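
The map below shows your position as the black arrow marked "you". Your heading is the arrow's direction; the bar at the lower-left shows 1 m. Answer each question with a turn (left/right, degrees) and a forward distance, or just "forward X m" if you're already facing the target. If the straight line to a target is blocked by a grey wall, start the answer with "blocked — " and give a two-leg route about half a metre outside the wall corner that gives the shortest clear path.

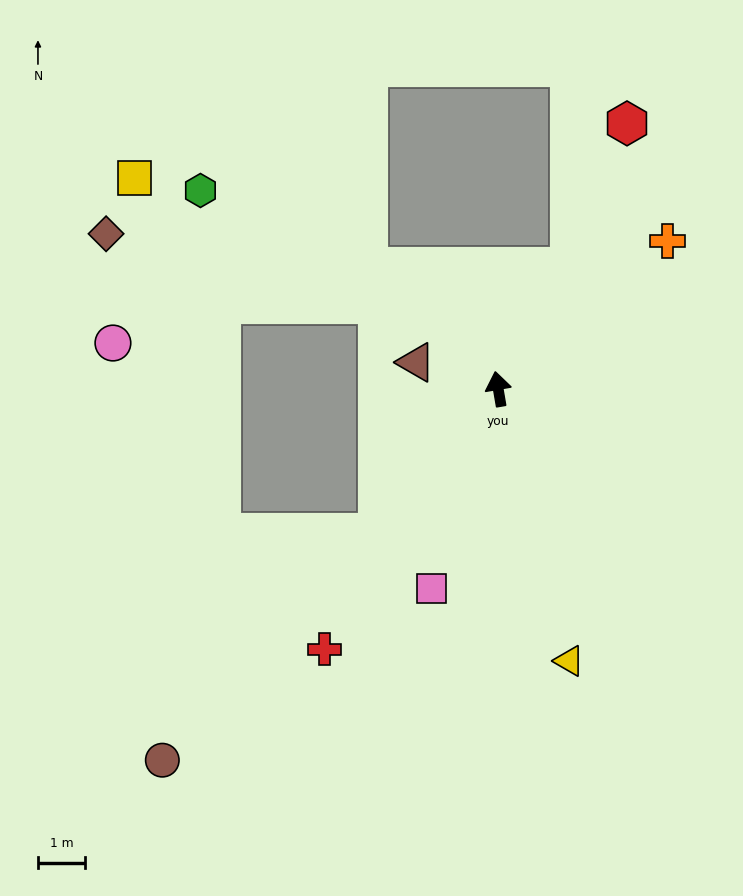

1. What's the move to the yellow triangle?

turn right 175°, forward 6.0 m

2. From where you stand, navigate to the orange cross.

turn right 59°, forward 4.8 m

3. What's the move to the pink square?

turn left 152°, forward 4.5 m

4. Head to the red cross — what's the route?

turn left 137°, forward 6.7 m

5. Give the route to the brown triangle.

turn left 62°, forward 1.8 m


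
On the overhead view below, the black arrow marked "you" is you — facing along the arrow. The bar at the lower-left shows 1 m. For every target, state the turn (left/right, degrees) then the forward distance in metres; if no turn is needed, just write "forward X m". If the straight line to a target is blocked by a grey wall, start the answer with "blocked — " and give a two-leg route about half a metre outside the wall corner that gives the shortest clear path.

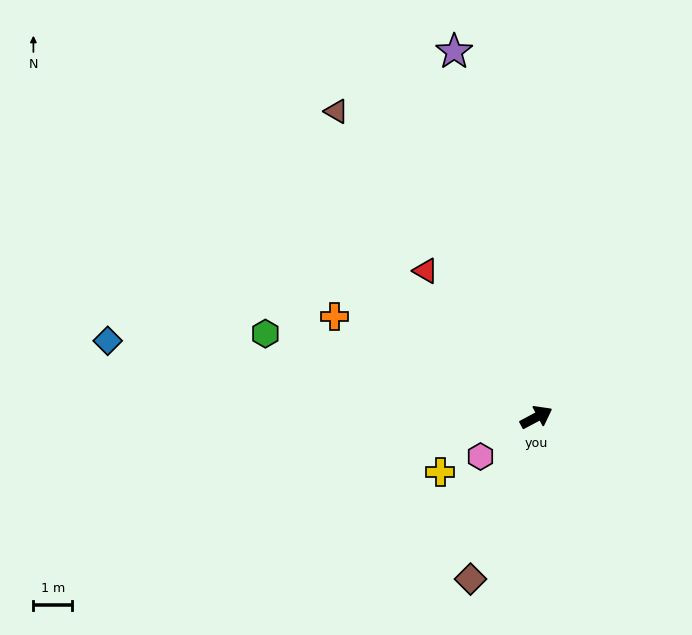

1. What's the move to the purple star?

turn left 75°, forward 9.7 m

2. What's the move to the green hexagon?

turn left 135°, forward 7.3 m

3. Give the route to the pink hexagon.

turn right 173°, forward 1.8 m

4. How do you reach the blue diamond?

turn left 142°, forward 11.2 m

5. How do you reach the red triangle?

turn left 99°, forward 4.7 m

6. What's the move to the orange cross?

turn left 125°, forward 5.8 m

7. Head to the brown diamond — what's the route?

turn right 140°, forward 4.5 m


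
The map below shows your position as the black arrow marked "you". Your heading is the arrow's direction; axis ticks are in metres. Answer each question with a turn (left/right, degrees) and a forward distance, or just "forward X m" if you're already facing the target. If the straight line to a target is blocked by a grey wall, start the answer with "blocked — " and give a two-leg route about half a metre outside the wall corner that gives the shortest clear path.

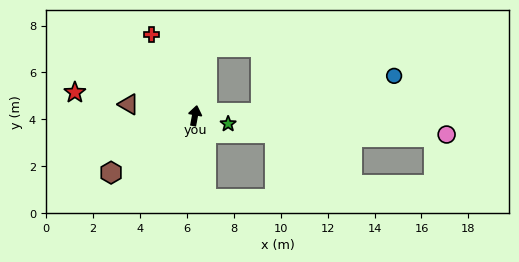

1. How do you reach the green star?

turn right 93°, forward 1.5 m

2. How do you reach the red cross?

turn left 39°, forward 3.9 m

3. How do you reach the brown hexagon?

turn left 135°, forward 4.3 m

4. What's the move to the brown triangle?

turn left 91°, forward 2.9 m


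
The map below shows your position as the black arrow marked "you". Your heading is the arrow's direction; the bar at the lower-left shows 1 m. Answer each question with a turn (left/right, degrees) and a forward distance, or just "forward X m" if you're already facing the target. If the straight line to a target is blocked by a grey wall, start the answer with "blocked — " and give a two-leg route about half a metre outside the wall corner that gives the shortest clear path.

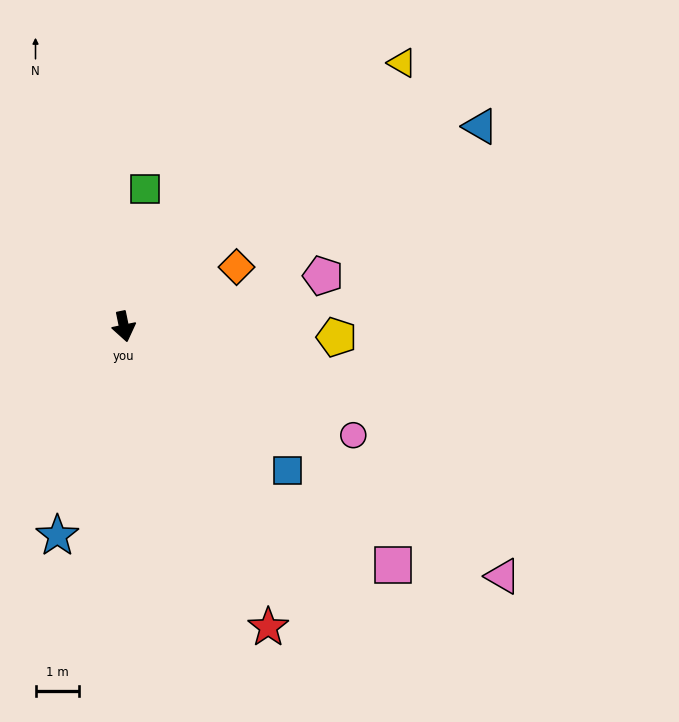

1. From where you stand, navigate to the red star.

turn left 14°, forward 7.7 m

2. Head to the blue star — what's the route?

turn right 29°, forward 5.1 m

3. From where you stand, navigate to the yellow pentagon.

turn left 76°, forward 4.9 m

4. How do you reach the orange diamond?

turn left 106°, forward 2.9 m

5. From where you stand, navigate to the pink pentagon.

turn left 93°, forward 4.7 m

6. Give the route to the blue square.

turn left 37°, forward 5.0 m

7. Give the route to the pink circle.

turn left 53°, forward 5.8 m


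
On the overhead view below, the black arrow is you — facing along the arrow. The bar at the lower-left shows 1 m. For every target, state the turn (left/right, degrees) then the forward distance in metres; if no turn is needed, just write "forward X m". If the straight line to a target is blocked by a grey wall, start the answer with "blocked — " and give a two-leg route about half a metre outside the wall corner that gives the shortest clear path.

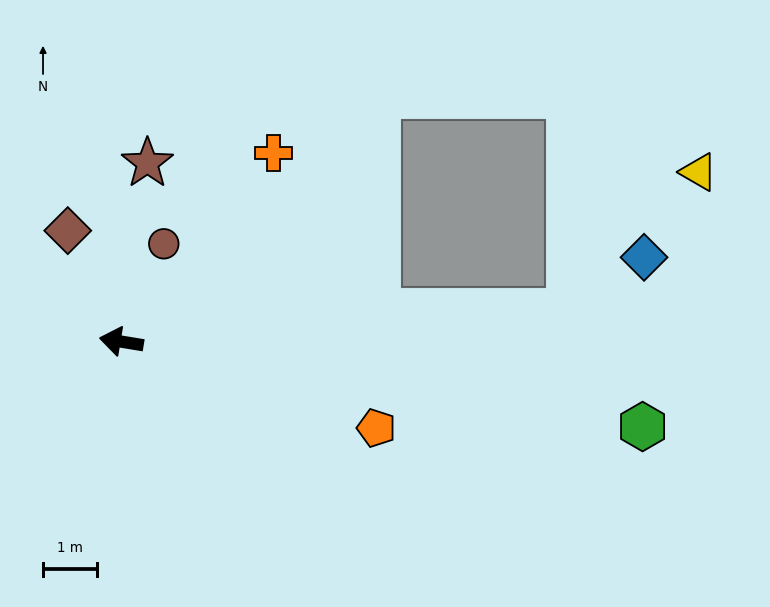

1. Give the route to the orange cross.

turn right 120°, forward 4.5 m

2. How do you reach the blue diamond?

blocked — turn right 167°, forward 8.4 m, then turn left 32°, forward 1.7 m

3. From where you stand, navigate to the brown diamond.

turn right 55°, forward 2.3 m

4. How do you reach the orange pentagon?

turn left 171°, forward 5.0 m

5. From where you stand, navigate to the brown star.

turn right 89°, forward 3.4 m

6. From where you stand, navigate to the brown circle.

turn right 104°, forward 2.0 m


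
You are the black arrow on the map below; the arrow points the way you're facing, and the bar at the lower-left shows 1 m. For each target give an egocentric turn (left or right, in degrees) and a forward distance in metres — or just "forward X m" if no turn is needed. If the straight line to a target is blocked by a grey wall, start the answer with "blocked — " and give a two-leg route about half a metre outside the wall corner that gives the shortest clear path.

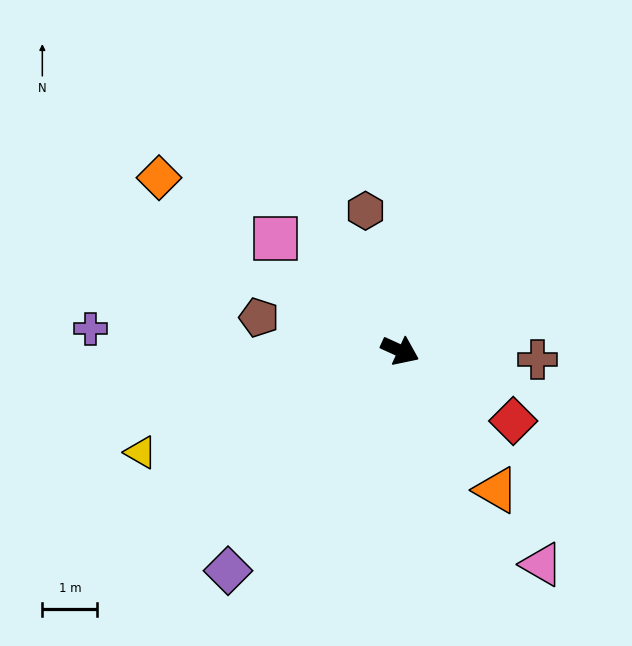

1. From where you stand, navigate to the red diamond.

turn right 7°, forward 2.4 m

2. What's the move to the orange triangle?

turn right 31°, forward 3.1 m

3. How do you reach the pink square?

turn left 163°, forward 3.1 m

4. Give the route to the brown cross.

turn left 21°, forward 2.5 m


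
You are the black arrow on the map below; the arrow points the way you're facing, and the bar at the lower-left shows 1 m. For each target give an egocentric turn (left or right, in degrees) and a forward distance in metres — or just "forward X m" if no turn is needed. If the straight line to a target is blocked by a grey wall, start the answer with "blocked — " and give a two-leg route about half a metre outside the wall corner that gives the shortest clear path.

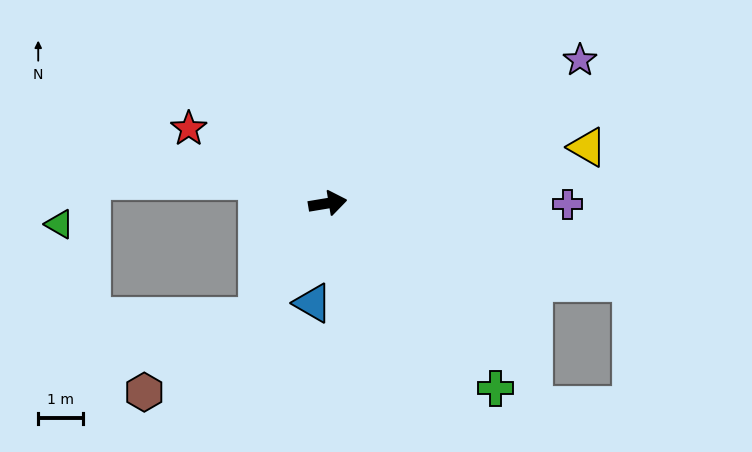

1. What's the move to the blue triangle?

turn right 108°, forward 2.2 m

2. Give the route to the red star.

turn left 142°, forward 3.5 m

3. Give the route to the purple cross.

turn right 10°, forward 5.3 m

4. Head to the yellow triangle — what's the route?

turn left 3°, forward 5.9 m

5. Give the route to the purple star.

turn left 20°, forward 6.4 m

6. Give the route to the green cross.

turn right 57°, forward 5.5 m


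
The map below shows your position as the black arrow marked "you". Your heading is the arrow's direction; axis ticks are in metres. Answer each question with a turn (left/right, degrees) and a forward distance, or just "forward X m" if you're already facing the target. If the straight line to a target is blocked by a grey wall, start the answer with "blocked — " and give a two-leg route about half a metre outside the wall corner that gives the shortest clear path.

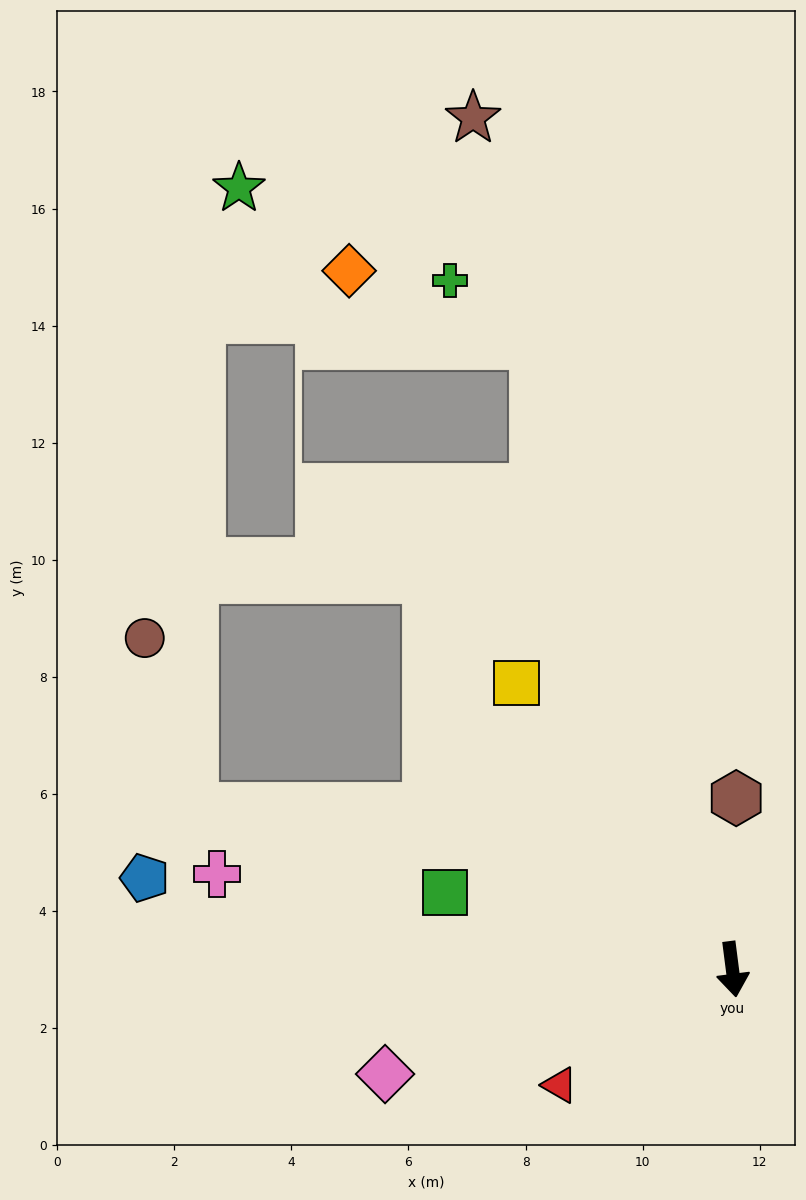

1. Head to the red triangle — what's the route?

turn right 63°, forward 3.6 m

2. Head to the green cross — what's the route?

blocked — turn right 170°, forward 11.2 m, then turn left 35°, forward 1.8 m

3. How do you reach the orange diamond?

blocked — turn right 170°, forward 11.2 m, then turn left 51°, forward 3.4 m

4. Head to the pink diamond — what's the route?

turn right 81°, forward 6.2 m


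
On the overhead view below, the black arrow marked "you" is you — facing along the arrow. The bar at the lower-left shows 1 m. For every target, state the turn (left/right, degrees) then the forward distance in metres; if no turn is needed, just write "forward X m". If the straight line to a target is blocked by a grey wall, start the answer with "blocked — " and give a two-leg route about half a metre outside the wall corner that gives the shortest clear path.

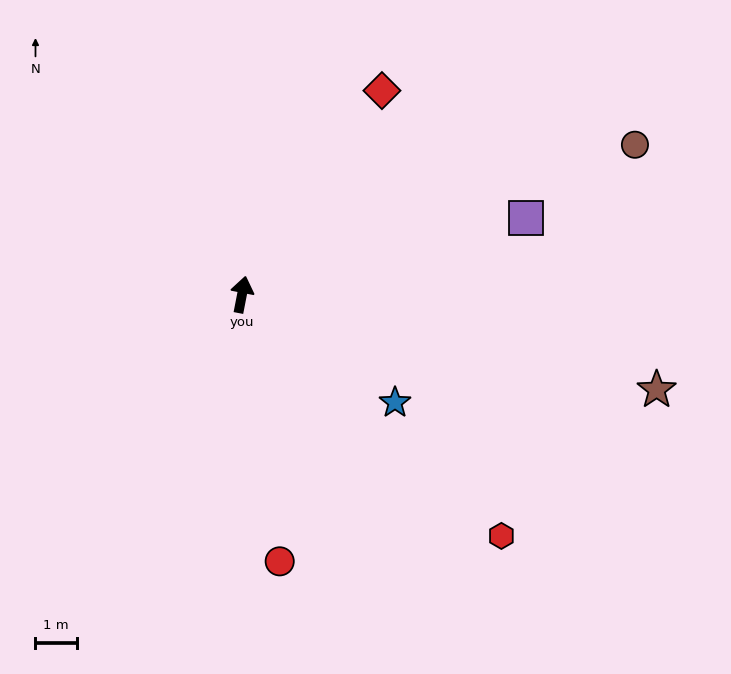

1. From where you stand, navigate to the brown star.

turn right 92°, forward 10.3 m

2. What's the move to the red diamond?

turn right 23°, forward 6.0 m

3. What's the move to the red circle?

turn right 161°, forward 6.5 m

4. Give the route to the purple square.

turn right 64°, forward 7.1 m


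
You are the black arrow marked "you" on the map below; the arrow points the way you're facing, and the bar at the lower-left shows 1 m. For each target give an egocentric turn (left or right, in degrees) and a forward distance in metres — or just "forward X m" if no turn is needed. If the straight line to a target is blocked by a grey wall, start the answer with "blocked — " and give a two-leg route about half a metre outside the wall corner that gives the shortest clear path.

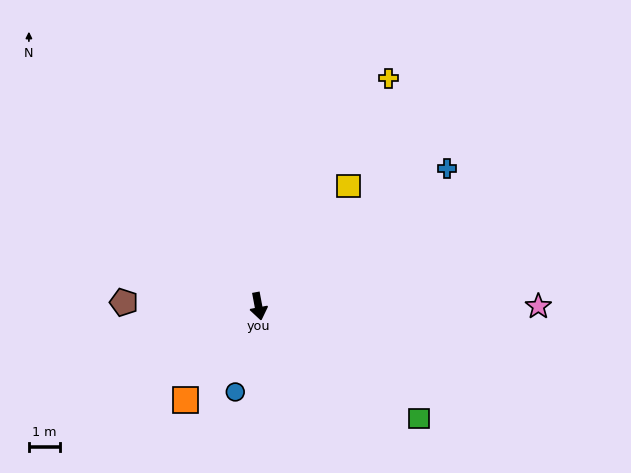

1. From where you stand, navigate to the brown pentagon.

turn right 102°, forward 4.3 m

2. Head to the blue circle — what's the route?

turn right 26°, forward 2.8 m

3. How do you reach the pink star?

turn left 79°, forward 9.0 m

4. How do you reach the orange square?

turn right 49°, forward 3.8 m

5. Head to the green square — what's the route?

turn left 44°, forward 6.3 m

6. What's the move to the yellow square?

turn left 133°, forward 4.8 m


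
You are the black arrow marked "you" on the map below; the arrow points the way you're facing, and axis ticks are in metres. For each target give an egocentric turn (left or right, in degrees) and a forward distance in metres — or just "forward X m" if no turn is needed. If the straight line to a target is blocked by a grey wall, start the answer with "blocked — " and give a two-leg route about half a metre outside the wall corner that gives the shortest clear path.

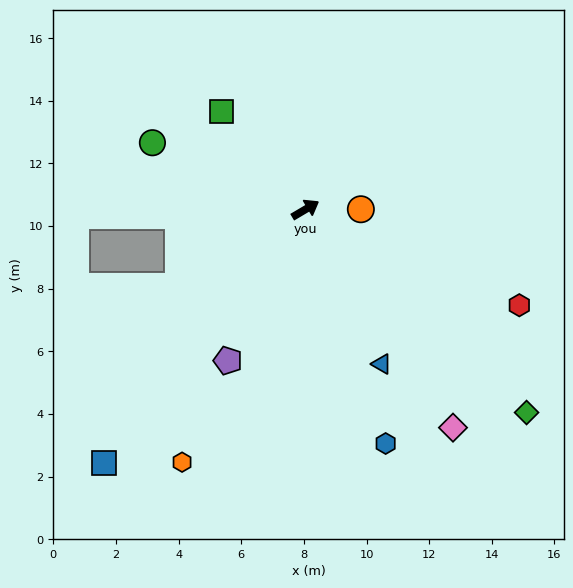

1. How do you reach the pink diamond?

turn right 87°, forward 8.4 m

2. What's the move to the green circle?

turn left 126°, forward 5.3 m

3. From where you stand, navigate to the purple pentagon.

turn right 148°, forward 5.4 m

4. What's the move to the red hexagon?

turn right 55°, forward 7.5 m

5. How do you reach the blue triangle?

turn right 94°, forward 5.5 m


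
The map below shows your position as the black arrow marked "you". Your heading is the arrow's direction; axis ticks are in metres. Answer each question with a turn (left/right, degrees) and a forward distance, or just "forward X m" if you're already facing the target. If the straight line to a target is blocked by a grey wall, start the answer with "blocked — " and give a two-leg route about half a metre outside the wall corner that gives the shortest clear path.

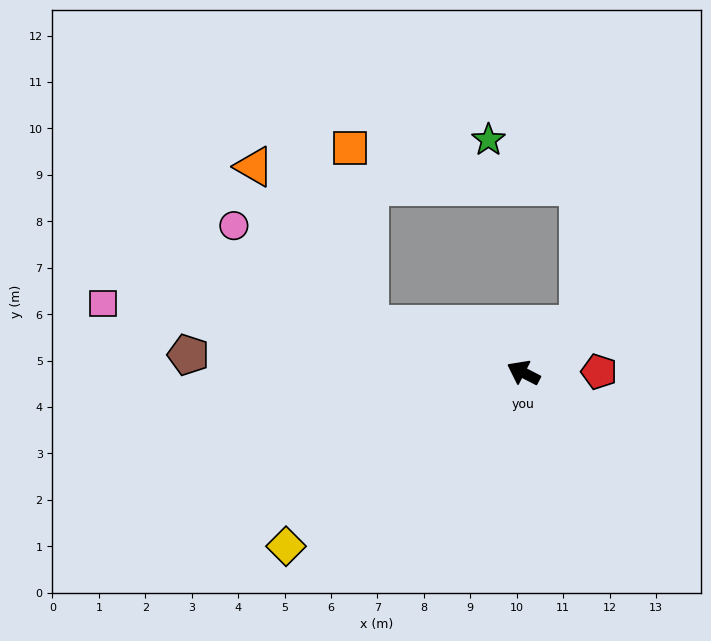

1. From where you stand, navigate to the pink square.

turn left 18°, forward 9.2 m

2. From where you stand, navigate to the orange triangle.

blocked — turn left 10°, forward 3.5 m, then turn right 37°, forward 4.2 m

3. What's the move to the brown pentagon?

turn left 24°, forward 7.2 m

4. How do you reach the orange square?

blocked — turn left 10°, forward 3.5 m, then turn right 67°, forward 3.8 m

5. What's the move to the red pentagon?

turn right 152°, forward 1.6 m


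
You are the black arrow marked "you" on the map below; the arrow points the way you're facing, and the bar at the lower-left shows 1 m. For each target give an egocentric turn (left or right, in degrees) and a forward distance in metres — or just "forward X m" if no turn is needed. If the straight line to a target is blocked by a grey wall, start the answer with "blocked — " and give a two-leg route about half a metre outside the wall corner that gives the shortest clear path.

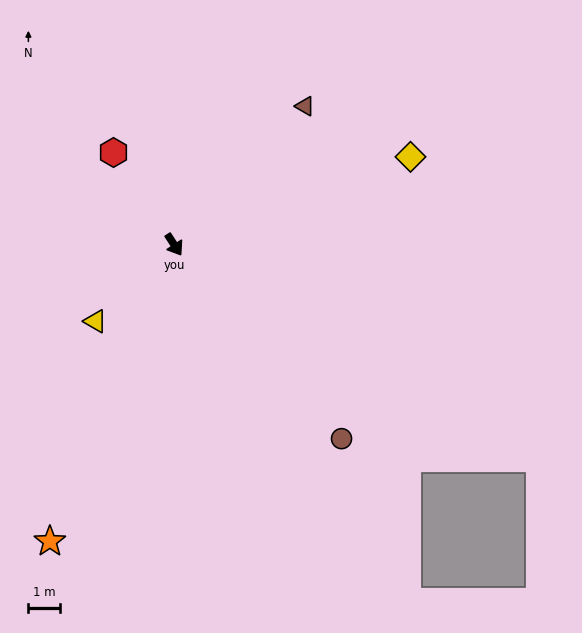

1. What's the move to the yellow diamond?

turn left 77°, forward 7.9 m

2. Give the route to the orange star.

turn right 56°, forward 10.1 m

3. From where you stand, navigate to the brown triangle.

turn left 104°, forward 6.0 m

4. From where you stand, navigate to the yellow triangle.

turn right 79°, forward 3.5 m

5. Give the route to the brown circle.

turn left 8°, forward 8.1 m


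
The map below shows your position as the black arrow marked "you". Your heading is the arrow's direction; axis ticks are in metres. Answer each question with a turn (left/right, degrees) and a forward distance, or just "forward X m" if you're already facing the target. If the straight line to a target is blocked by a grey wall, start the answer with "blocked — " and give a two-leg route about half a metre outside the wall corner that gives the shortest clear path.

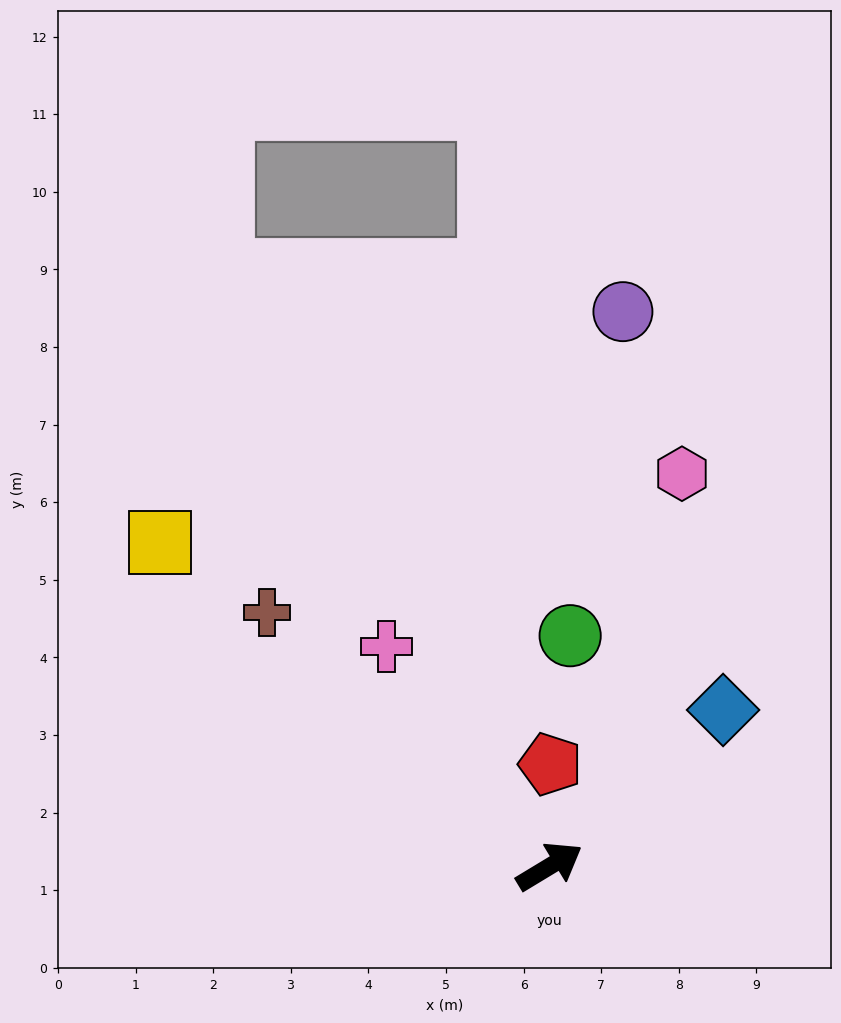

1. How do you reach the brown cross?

turn left 107°, forward 4.9 m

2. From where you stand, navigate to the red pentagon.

turn left 58°, forward 1.3 m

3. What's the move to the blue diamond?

turn left 11°, forward 3.0 m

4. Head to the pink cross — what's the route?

turn left 95°, forward 3.5 m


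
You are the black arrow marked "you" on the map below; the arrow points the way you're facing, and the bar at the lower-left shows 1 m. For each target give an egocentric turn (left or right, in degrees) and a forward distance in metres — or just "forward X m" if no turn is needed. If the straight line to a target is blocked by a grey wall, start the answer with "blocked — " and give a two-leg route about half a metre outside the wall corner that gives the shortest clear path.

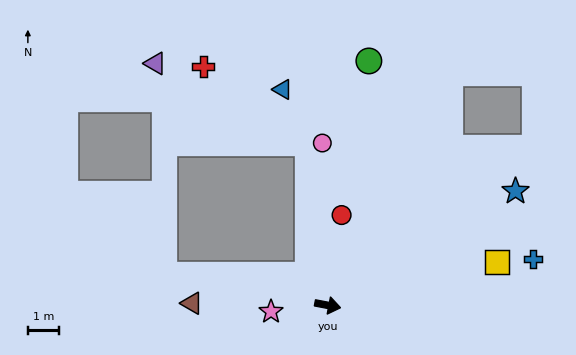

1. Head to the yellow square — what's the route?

turn left 25°, forward 5.5 m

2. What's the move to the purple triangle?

blocked — turn left 108°, forward 5.2 m, then turn left 56°, forward 5.5 m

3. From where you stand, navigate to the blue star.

turn left 42°, forward 7.0 m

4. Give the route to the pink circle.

turn left 103°, forward 5.1 m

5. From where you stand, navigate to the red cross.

blocked — turn left 108°, forward 5.2 m, then turn left 47°, forward 4.1 m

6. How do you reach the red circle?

turn left 92°, forward 2.9 m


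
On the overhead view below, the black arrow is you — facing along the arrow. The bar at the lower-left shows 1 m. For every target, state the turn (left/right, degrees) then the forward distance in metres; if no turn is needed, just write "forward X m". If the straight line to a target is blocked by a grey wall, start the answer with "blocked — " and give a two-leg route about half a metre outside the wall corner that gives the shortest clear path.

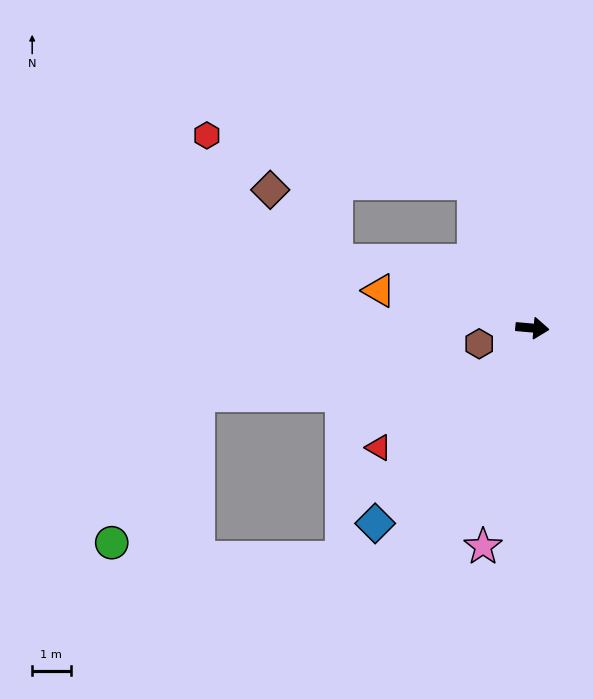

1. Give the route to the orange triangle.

turn left 171°, forward 4.1 m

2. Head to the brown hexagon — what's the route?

turn right 158°, forward 1.4 m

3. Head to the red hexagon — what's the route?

blocked — turn left 117°, forward 4.1 m, then turn left 58°, forward 7.0 m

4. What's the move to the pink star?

turn right 98°, forward 5.8 m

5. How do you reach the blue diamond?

turn right 124°, forward 6.5 m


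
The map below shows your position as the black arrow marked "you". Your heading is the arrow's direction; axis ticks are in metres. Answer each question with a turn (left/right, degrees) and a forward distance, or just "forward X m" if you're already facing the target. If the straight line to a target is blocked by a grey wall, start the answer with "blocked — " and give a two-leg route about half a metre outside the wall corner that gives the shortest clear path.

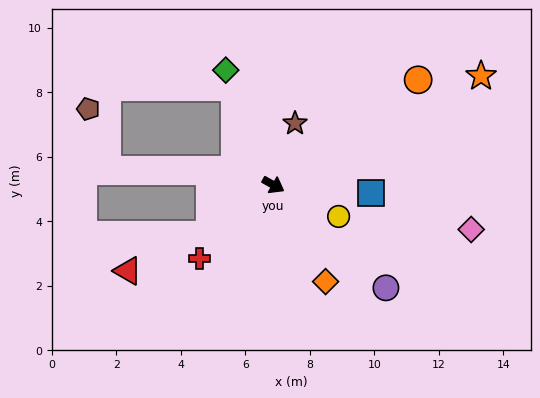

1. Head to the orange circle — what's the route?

turn left 65°, forward 5.5 m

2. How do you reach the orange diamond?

turn right 32°, forward 3.4 m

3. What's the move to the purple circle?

turn right 13°, forward 4.7 m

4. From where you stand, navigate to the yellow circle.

turn left 4°, forward 2.2 m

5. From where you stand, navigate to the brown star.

turn left 100°, forward 2.0 m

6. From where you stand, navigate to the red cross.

turn right 106°, forward 3.2 m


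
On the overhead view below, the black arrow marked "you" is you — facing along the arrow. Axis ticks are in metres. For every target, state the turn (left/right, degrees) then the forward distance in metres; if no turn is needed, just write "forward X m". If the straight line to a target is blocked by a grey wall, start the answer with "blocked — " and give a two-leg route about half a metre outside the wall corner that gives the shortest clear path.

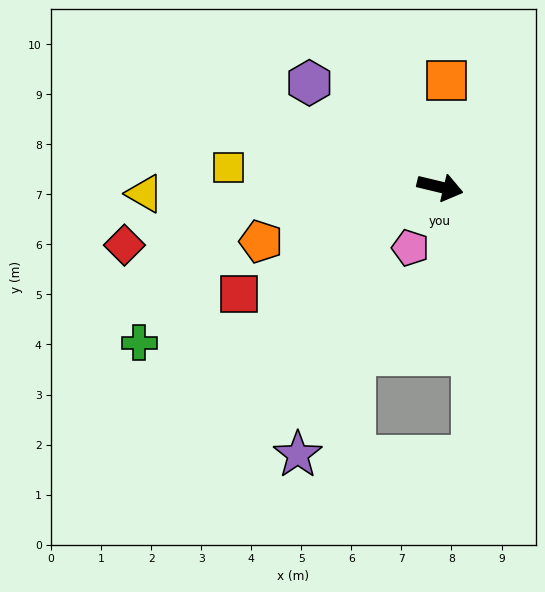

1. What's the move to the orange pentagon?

turn right 150°, forward 3.7 m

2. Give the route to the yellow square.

turn right 172°, forward 4.2 m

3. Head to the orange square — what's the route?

turn left 100°, forward 2.1 m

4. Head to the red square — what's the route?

turn right 139°, forward 4.6 m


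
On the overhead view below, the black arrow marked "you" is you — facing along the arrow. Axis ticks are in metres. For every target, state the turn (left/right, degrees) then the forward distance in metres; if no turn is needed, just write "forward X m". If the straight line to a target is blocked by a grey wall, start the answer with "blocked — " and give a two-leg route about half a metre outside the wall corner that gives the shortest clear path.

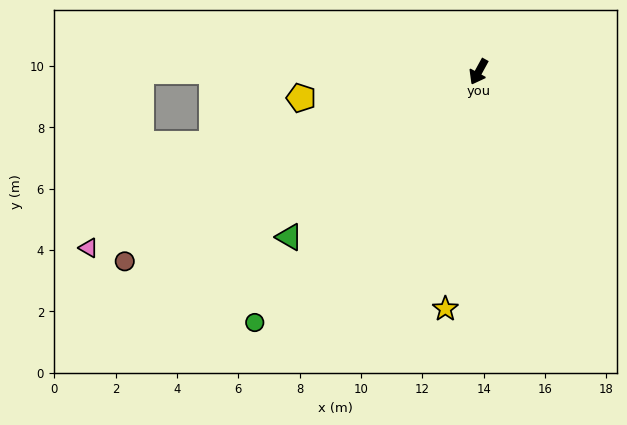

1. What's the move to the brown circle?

turn right 33°, forward 13.1 m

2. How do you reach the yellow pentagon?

turn right 53°, forward 5.8 m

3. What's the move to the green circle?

turn right 13°, forward 11.0 m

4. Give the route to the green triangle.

turn right 20°, forward 8.2 m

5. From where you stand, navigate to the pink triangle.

turn right 37°, forward 14.0 m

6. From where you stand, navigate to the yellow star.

turn left 21°, forward 7.8 m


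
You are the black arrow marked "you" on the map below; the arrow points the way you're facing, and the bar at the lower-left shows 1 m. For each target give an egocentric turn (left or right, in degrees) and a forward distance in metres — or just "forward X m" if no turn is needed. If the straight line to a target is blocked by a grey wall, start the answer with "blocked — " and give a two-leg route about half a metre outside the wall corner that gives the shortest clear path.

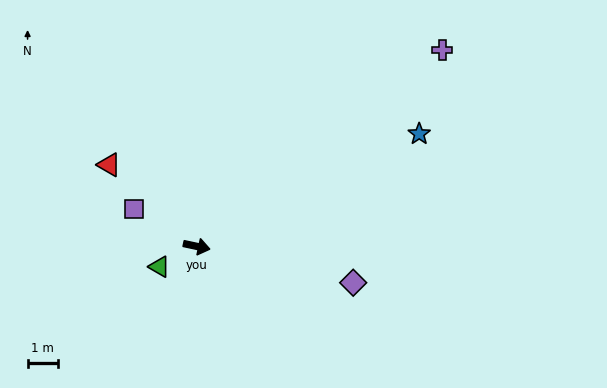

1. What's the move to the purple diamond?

forward 5.3 m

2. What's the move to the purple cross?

turn left 51°, forward 10.4 m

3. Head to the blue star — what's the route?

turn left 39°, forward 8.3 m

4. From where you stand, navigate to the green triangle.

turn right 139°, forward 1.4 m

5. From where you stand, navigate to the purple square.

turn left 161°, forward 2.4 m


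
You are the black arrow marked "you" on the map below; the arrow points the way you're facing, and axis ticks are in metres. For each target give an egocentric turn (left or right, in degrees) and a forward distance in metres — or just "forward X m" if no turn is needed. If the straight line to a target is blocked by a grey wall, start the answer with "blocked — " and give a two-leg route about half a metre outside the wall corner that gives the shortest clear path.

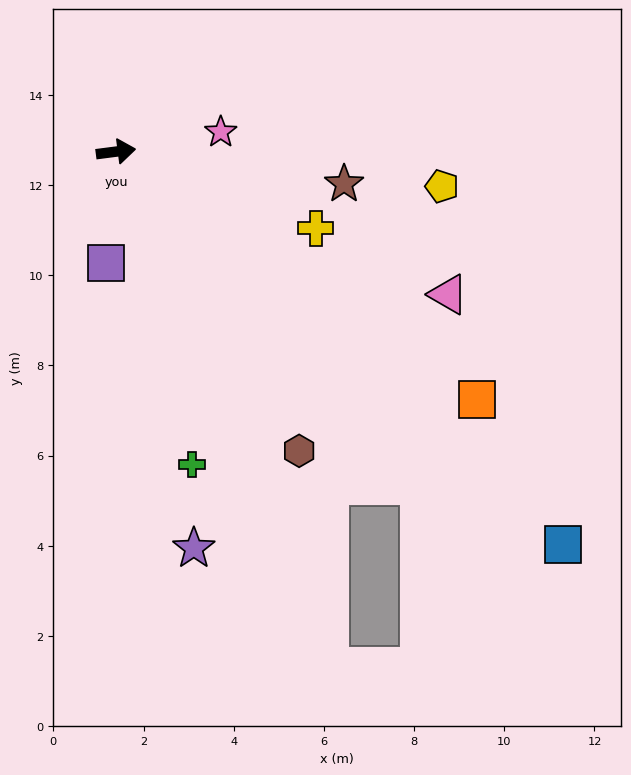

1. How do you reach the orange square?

turn right 42°, forward 9.7 m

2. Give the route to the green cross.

turn right 84°, forward 7.1 m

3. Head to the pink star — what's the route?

turn left 3°, forward 2.4 m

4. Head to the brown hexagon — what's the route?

turn right 66°, forward 7.8 m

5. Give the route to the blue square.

turn right 49°, forward 13.2 m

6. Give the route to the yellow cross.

turn right 28°, forward 4.7 m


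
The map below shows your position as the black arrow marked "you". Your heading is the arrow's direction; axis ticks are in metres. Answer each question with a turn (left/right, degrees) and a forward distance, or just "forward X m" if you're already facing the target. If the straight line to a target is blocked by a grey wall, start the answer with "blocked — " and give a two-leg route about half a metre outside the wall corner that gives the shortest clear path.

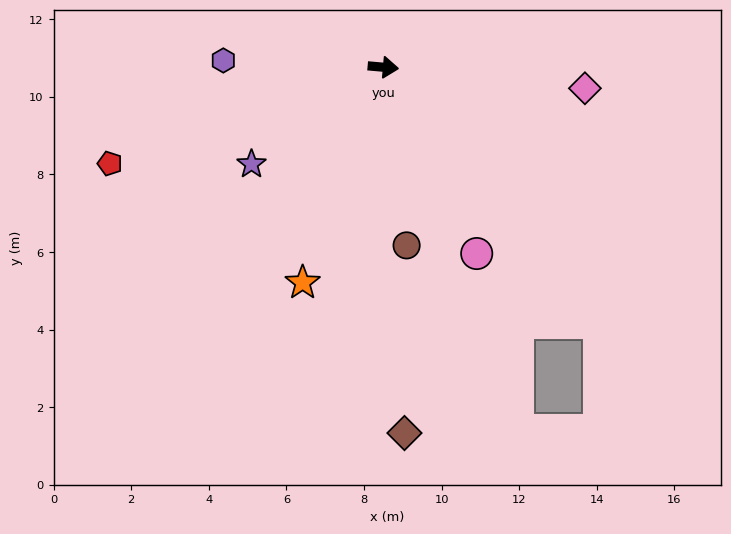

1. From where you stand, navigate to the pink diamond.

forward 5.2 m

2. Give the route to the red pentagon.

turn right 156°, forward 7.5 m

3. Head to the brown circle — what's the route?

turn right 77°, forward 4.6 m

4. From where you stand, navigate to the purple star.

turn right 139°, forward 4.2 m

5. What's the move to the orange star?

turn right 105°, forward 5.9 m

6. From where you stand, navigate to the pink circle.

turn right 58°, forward 5.4 m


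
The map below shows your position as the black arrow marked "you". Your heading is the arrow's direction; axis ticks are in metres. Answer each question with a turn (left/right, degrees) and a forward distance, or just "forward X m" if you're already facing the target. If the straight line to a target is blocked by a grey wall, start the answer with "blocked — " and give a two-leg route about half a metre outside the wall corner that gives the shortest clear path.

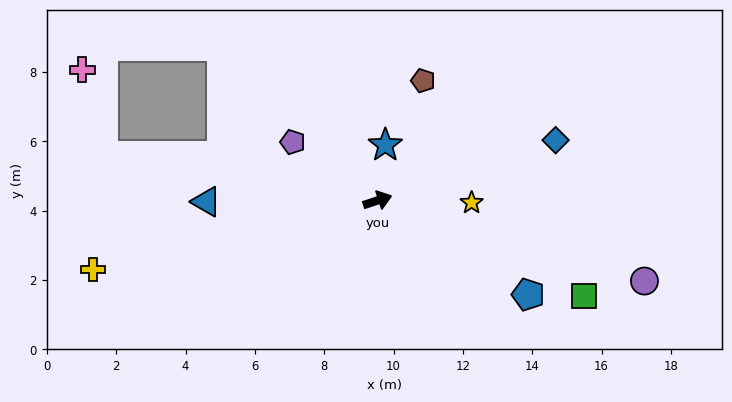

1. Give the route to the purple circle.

turn right 35°, forward 8.0 m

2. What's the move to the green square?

turn right 43°, forward 6.6 m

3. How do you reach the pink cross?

blocked — turn left 153°, forward 8.0 m, then turn right 67°, forward 2.6 m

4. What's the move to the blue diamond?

forward 5.4 m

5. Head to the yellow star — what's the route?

turn right 20°, forward 2.7 m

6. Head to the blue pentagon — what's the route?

turn right 50°, forward 5.1 m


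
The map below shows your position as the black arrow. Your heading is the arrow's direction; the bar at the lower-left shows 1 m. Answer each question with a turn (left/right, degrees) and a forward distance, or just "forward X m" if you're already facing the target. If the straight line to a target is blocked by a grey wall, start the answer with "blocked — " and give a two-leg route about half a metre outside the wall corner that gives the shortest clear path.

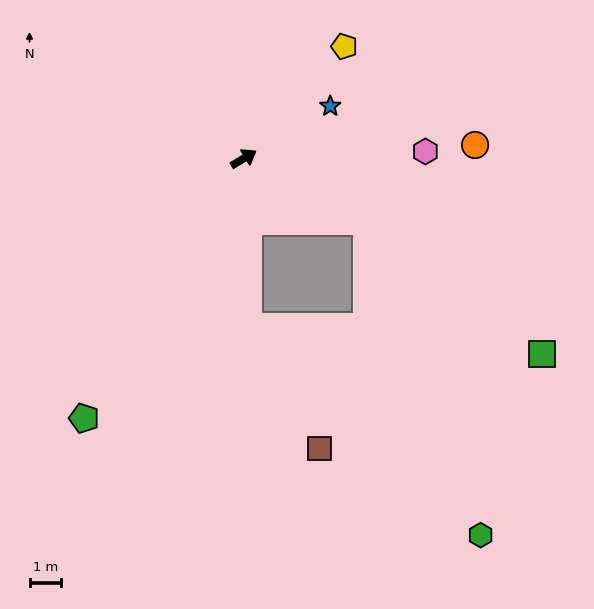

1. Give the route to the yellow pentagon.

turn left 17°, forward 4.7 m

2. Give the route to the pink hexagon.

turn right 29°, forward 5.7 m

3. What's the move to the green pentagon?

turn right 153°, forward 9.6 m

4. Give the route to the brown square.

blocked — turn right 119°, forward 5.3 m, then turn left 28°, forward 4.4 m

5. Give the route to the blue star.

forward 3.2 m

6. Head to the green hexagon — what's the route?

blocked — turn right 58°, forward 4.3 m, then turn right 43°, forward 10.5 m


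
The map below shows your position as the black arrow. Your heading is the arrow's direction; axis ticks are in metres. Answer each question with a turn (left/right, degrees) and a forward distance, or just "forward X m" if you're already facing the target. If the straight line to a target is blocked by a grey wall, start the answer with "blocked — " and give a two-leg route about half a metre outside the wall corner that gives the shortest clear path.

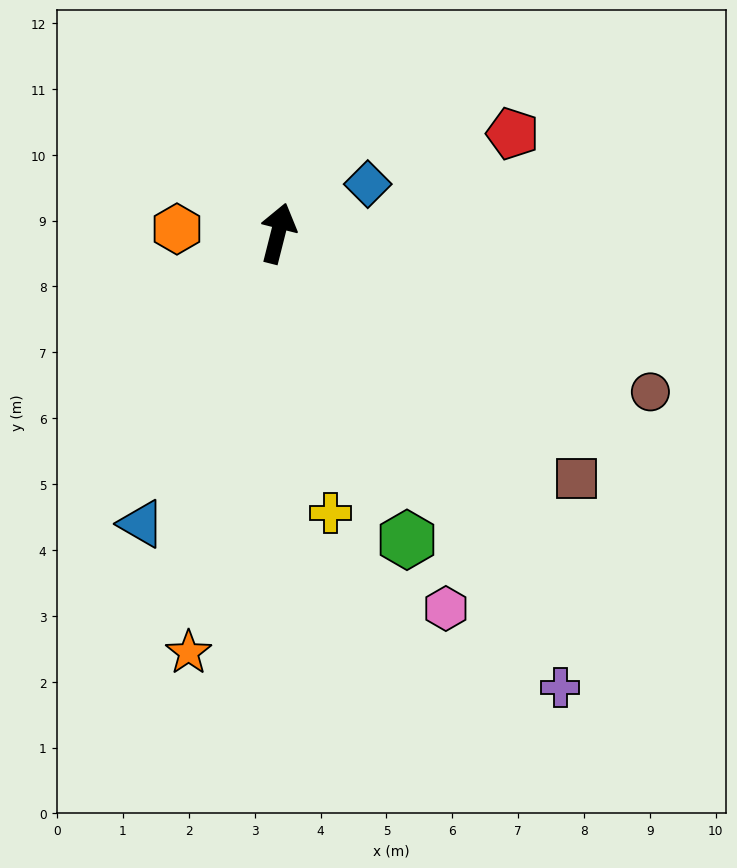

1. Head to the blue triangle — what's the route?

turn left 169°, forward 4.9 m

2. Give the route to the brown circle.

turn right 99°, forward 6.1 m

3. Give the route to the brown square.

turn right 115°, forward 5.9 m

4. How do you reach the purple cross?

turn right 134°, forward 8.1 m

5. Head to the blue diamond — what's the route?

turn right 47°, forward 1.6 m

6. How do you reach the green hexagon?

turn right 143°, forward 5.0 m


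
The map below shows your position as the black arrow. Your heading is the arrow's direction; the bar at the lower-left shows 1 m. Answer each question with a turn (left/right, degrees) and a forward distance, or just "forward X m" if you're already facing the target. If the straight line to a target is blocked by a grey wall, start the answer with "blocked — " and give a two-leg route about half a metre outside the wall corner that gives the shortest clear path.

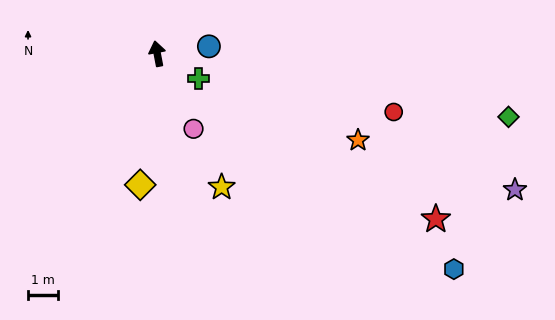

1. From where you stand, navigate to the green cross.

turn right 132°, forward 1.6 m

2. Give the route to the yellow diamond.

turn left 162°, forward 4.4 m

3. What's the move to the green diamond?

turn right 111°, forward 11.8 m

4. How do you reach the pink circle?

turn right 165°, forward 2.8 m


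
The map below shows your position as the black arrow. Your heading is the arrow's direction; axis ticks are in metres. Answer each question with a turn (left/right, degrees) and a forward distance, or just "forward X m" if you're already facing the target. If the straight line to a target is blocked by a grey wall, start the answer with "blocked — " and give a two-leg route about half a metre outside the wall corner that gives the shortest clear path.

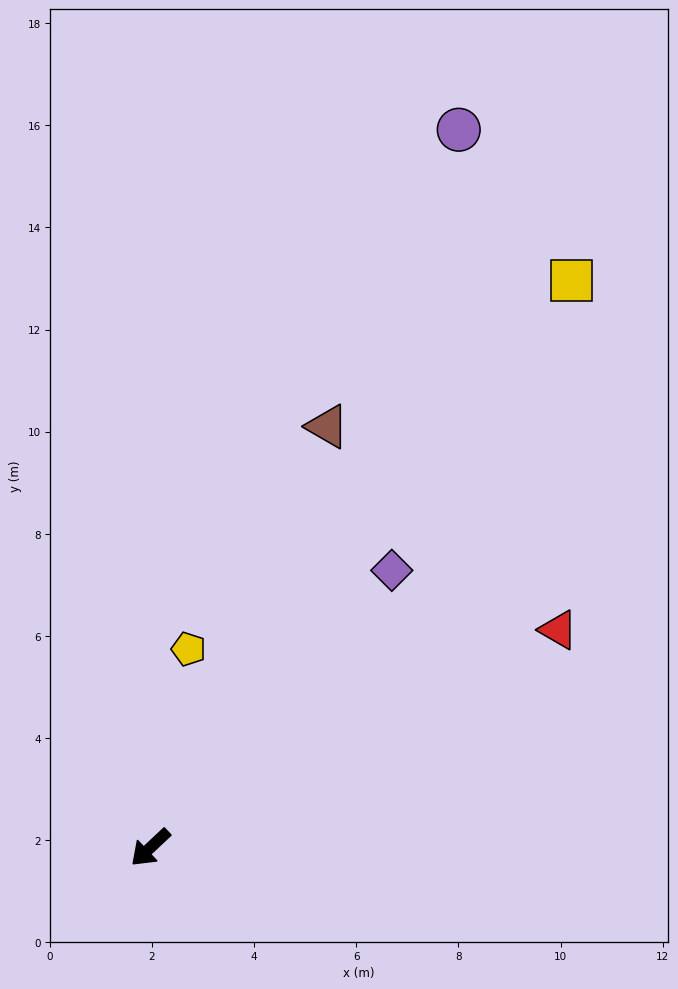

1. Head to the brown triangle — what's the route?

turn right 156°, forward 8.9 m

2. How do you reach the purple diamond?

turn right 174°, forward 7.2 m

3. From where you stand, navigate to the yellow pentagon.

turn right 144°, forward 4.0 m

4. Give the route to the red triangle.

turn left 165°, forward 9.1 m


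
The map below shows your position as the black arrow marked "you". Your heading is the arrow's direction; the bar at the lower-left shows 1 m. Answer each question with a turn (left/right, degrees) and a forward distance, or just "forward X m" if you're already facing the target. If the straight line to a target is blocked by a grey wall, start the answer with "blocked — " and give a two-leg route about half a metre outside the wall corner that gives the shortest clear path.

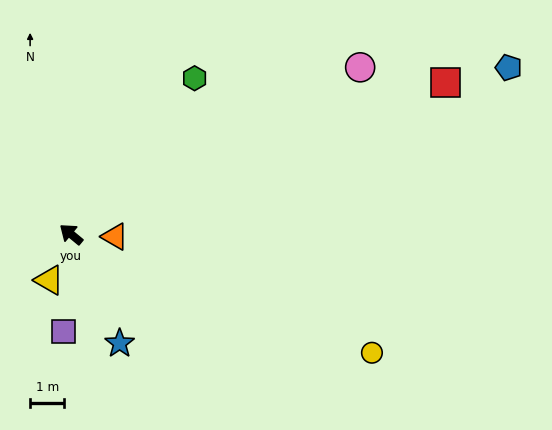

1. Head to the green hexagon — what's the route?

turn right 89°, forward 5.8 m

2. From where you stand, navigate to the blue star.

turn left 154°, forward 3.5 m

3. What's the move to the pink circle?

turn right 110°, forward 9.7 m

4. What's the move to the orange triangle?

turn right 144°, forward 1.3 m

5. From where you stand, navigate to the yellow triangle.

turn left 104°, forward 1.5 m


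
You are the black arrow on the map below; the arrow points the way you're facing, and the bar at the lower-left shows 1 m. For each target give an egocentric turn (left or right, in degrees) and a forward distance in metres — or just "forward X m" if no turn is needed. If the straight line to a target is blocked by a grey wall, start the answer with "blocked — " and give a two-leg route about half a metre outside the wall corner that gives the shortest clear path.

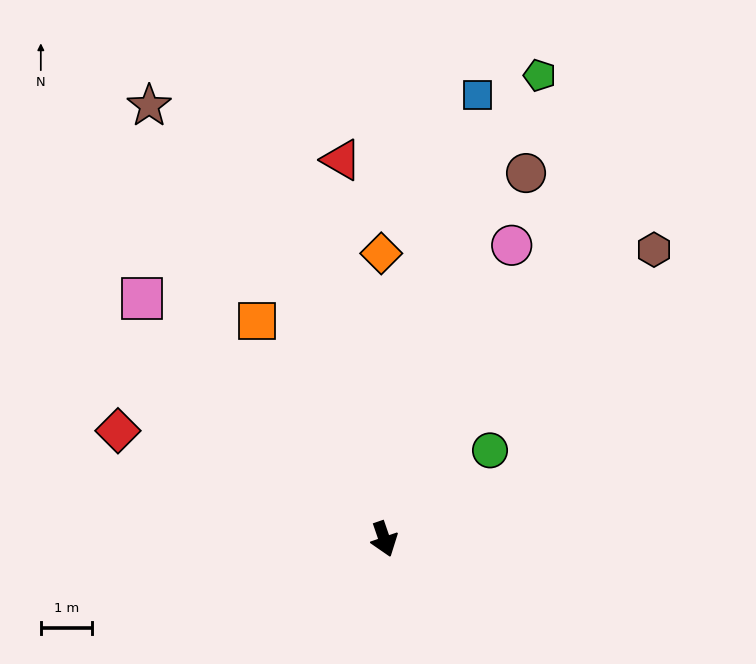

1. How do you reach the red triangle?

turn left 168°, forward 7.5 m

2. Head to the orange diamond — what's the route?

turn left 162°, forward 5.6 m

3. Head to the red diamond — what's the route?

turn right 131°, forward 5.7 m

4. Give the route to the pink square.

turn right 154°, forward 6.7 m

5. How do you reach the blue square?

turn left 149°, forward 9.0 m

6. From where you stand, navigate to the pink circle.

turn left 138°, forward 6.3 m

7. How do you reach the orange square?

turn right 169°, forward 5.0 m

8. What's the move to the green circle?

turn left 111°, forward 2.7 m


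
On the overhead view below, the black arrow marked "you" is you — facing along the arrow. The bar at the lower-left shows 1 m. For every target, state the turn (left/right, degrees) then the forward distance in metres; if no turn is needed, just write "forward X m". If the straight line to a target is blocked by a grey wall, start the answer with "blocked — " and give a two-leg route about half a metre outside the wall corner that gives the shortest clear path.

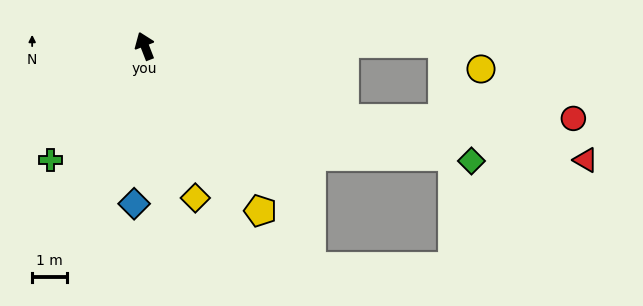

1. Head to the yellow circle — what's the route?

blocked — turn right 111°, forward 8.5 m, then turn right 34°, forward 1.3 m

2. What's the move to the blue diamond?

turn left 155°, forward 4.5 m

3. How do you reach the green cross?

turn left 119°, forward 4.2 m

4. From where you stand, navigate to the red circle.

blocked — turn right 131°, forward 6.0 m, then turn left 20°, forward 6.5 m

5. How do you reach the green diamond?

turn right 131°, forward 9.9 m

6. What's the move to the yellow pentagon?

turn right 166°, forward 5.7 m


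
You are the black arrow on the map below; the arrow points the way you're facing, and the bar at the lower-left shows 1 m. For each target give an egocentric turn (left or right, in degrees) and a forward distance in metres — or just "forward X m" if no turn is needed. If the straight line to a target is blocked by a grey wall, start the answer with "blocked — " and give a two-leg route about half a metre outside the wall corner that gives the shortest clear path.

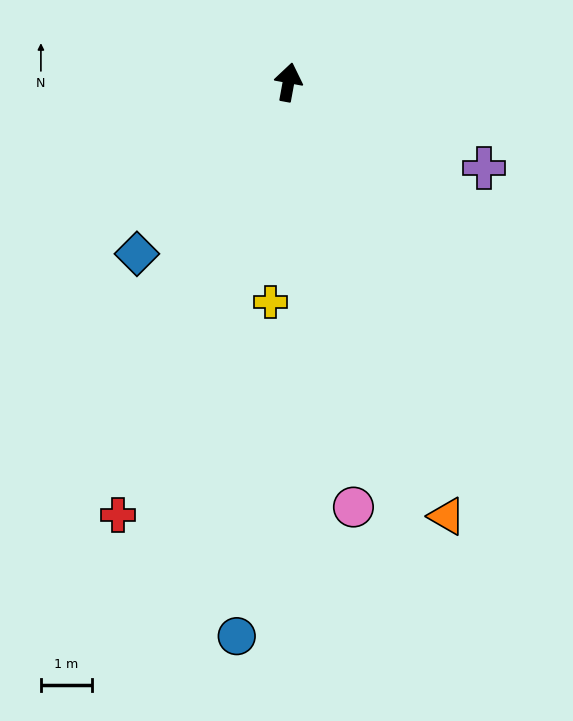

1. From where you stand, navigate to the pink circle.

turn right 161°, forward 8.4 m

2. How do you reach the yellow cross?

turn right 174°, forward 4.3 m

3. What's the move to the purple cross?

turn right 103°, forward 4.2 m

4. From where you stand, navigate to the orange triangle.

turn right 150°, forward 9.0 m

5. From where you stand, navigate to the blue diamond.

turn left 149°, forward 4.5 m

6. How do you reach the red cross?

turn left 169°, forward 9.1 m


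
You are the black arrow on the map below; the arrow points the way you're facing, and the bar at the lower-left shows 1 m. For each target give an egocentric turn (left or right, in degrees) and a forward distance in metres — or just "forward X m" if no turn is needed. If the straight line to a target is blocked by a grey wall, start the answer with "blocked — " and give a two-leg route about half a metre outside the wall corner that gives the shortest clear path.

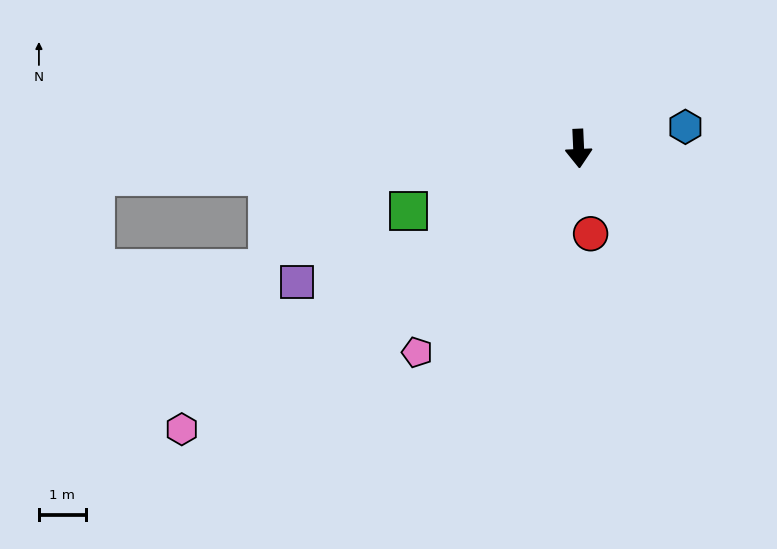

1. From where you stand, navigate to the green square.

turn right 72°, forward 3.9 m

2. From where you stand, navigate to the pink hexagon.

turn right 57°, forward 10.4 m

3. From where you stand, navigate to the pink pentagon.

turn right 41°, forward 5.5 m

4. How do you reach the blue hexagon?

turn left 99°, forward 2.3 m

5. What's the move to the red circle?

turn left 5°, forward 1.8 m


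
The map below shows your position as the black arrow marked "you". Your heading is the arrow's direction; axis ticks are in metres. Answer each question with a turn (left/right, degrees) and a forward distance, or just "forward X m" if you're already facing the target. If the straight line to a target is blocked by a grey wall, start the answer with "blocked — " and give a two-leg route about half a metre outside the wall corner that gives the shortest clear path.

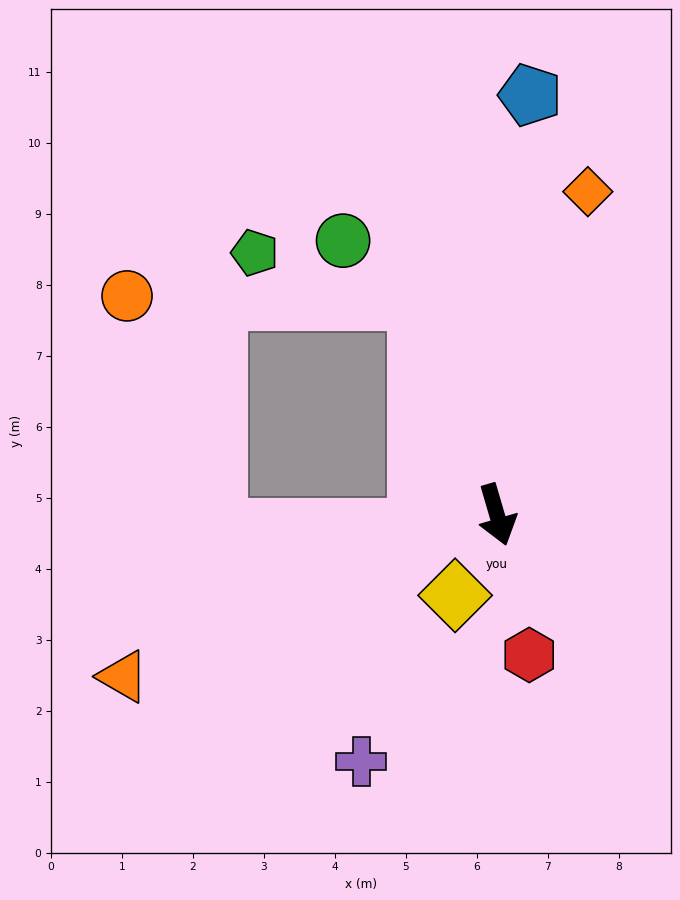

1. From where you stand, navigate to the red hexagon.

turn right 3°, forward 2.0 m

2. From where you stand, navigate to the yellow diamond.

turn right 44°, forward 1.3 m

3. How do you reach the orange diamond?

turn left 148°, forward 4.7 m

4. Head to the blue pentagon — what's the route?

turn left 159°, forward 5.9 m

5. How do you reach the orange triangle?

turn right 83°, forward 5.7 m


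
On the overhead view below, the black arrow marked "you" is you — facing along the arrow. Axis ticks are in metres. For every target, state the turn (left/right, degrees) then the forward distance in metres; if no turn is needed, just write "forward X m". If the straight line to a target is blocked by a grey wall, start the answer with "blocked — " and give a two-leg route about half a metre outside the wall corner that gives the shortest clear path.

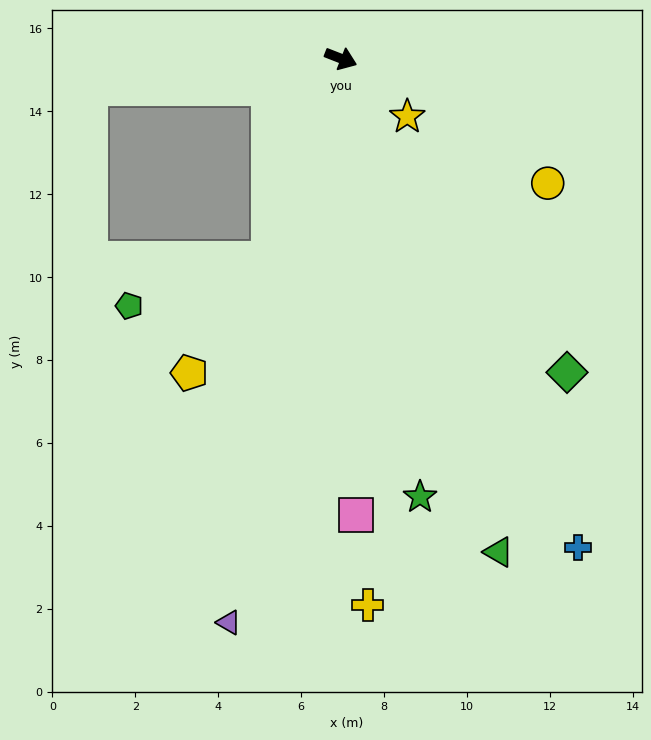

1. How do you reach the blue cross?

turn right 43°, forward 13.1 m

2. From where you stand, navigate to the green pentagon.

blocked — turn right 89°, forward 5.1 m, then turn right 51°, forward 3.5 m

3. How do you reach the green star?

turn right 58°, forward 10.7 m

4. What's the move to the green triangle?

turn right 51°, forward 12.5 m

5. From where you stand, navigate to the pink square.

turn right 67°, forward 11.0 m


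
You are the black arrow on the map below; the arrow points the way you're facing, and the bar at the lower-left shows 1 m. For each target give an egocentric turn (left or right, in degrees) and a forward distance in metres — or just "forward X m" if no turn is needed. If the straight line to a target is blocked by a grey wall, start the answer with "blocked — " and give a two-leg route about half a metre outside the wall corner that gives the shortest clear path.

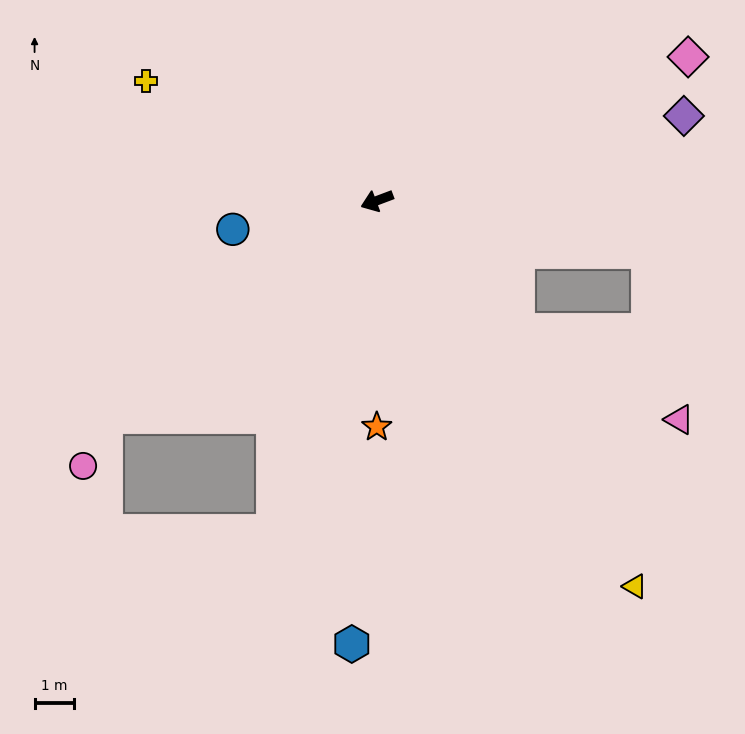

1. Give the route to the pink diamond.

turn right 176°, forward 8.7 m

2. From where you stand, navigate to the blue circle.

turn right 9°, forward 3.7 m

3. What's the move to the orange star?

turn left 69°, forward 5.7 m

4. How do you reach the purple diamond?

turn left 175°, forward 8.1 m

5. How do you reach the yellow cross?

turn right 48°, forward 6.6 m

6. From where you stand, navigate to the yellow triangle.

turn left 103°, forward 11.8 m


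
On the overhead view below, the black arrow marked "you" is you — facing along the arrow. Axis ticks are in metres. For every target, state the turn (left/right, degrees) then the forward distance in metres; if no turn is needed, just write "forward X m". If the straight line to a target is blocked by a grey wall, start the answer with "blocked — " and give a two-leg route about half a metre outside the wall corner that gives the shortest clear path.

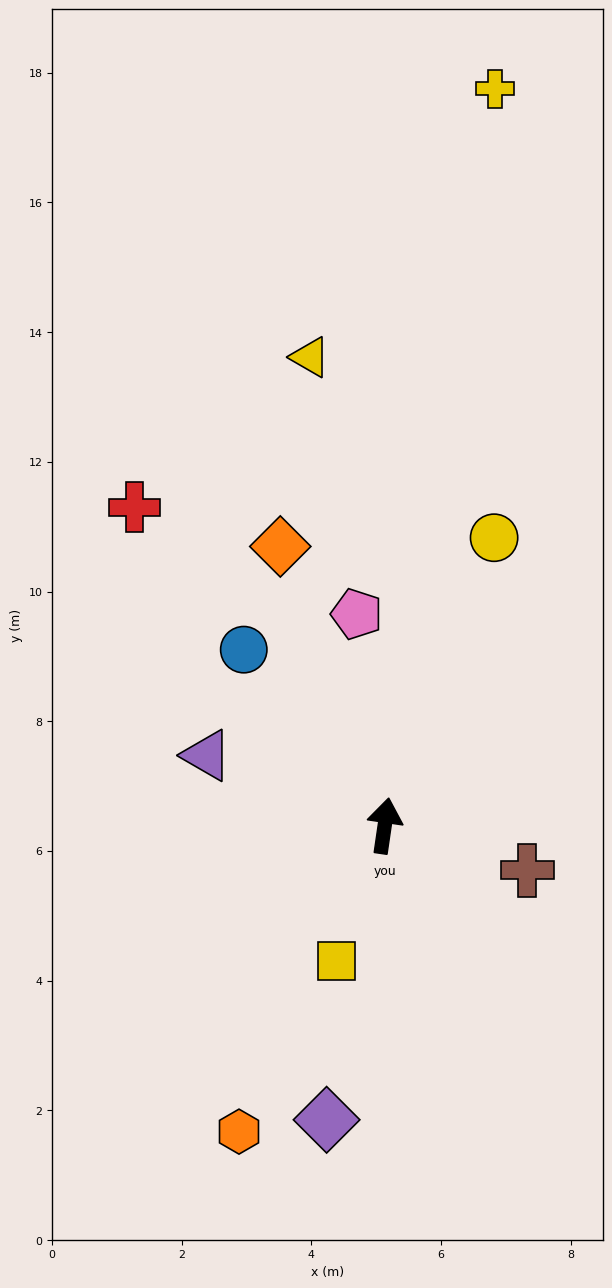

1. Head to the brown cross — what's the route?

turn right 99°, forward 2.3 m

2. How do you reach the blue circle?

turn left 47°, forward 3.5 m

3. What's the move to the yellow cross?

forward 11.5 m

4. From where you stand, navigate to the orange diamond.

turn left 29°, forward 4.6 m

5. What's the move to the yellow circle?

turn right 12°, forward 4.8 m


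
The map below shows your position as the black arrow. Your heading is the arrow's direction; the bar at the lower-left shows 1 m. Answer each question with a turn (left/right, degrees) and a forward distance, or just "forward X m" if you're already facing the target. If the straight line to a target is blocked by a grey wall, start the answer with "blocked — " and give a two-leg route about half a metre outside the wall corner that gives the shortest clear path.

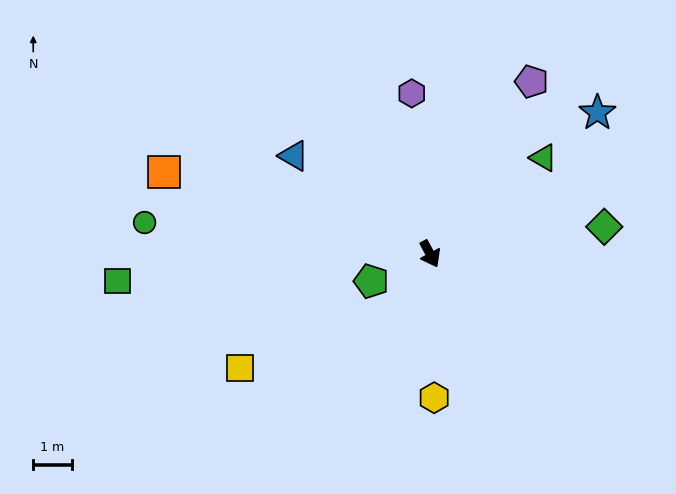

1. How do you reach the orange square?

turn right 135°, forward 7.2 m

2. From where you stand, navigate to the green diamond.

turn left 71°, forward 4.6 m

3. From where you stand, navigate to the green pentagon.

turn right 93°, forward 1.7 m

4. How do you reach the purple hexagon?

turn left 158°, forward 4.2 m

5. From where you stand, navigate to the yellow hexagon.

turn right 26°, forward 3.7 m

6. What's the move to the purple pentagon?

turn left 121°, forward 5.2 m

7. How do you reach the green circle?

turn right 124°, forward 7.5 m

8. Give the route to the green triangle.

turn left 102°, forward 3.9 m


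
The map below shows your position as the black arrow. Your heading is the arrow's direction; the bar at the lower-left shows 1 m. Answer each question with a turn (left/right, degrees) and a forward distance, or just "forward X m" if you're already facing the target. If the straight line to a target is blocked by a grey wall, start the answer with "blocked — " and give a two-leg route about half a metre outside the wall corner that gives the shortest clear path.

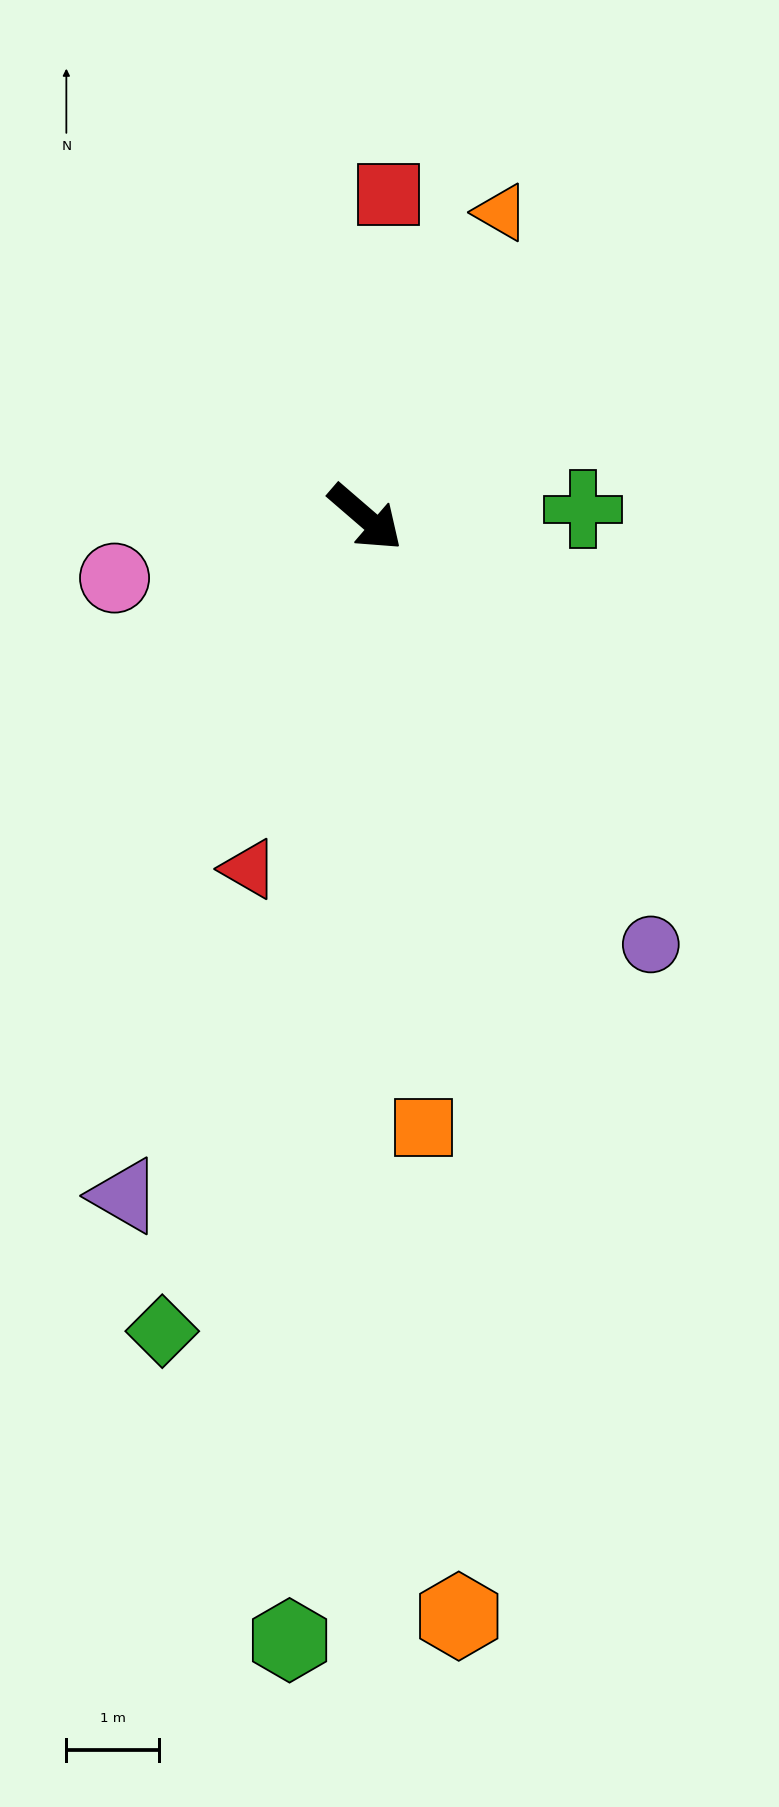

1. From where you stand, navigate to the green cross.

turn left 43°, forward 2.4 m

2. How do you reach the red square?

turn left 127°, forward 3.5 m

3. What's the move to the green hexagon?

turn right 53°, forward 12.2 m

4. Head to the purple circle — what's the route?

turn right 15°, forward 5.5 m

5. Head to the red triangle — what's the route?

turn right 68°, forward 4.0 m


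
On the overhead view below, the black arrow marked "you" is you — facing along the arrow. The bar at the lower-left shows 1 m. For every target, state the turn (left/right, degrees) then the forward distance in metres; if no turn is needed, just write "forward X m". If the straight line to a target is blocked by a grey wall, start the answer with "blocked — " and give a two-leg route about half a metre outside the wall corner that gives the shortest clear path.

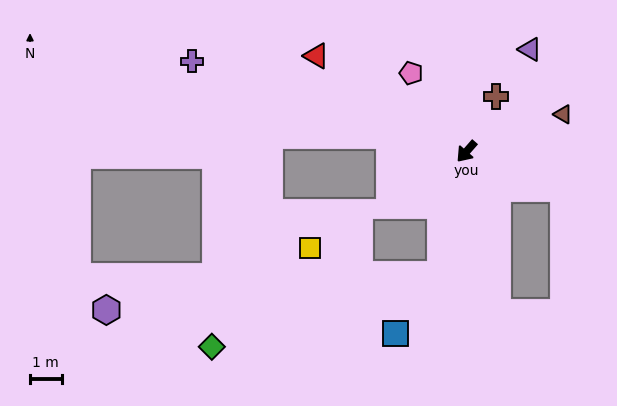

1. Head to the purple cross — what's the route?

turn right 67°, forward 9.2 m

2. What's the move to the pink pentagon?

turn right 104°, forward 3.0 m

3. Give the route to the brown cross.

turn right 167°, forward 2.0 m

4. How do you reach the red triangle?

turn right 81°, forward 5.6 m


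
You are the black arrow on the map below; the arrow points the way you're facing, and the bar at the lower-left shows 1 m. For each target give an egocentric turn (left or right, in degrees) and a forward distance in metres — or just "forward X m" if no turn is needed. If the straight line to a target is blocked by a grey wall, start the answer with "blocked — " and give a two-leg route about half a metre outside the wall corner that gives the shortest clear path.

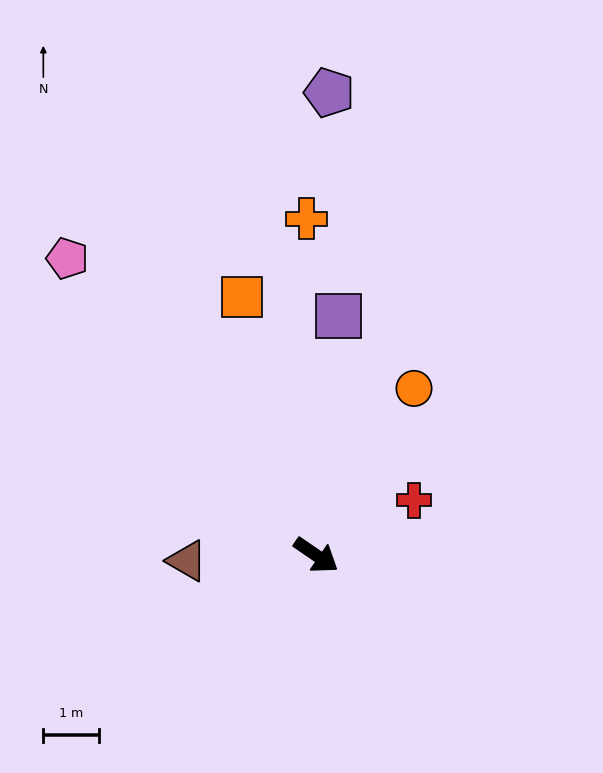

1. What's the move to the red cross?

turn left 64°, forward 2.0 m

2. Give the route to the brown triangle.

turn right 143°, forward 2.3 m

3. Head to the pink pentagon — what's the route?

turn left 164°, forward 7.0 m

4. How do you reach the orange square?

turn left 140°, forward 4.9 m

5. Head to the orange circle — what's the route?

turn left 94°, forward 3.5 m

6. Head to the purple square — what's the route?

turn left 119°, forward 4.3 m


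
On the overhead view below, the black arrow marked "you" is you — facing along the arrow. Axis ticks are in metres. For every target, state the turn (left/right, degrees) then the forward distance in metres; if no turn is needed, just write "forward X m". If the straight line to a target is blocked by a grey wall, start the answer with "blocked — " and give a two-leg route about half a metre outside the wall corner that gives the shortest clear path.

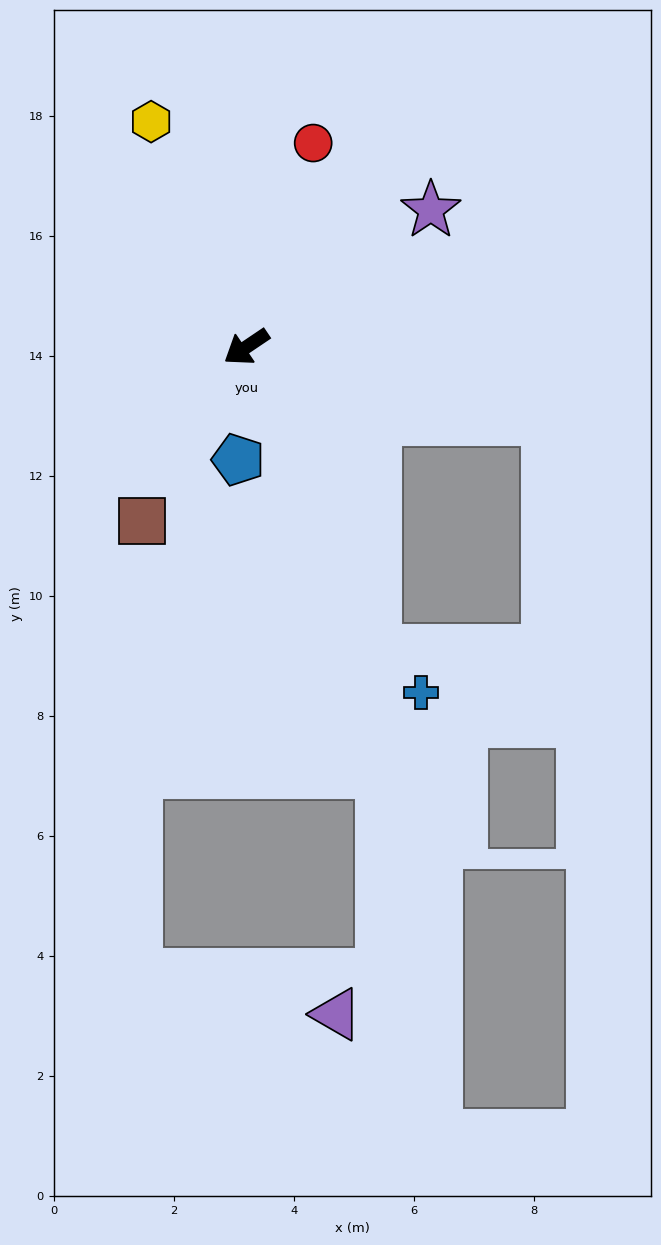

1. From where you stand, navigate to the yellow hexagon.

turn right 101°, forward 4.1 m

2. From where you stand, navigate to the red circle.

turn right 142°, forward 3.6 m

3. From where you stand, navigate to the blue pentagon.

turn left 52°, forward 1.9 m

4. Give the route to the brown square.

turn left 25°, forward 3.4 m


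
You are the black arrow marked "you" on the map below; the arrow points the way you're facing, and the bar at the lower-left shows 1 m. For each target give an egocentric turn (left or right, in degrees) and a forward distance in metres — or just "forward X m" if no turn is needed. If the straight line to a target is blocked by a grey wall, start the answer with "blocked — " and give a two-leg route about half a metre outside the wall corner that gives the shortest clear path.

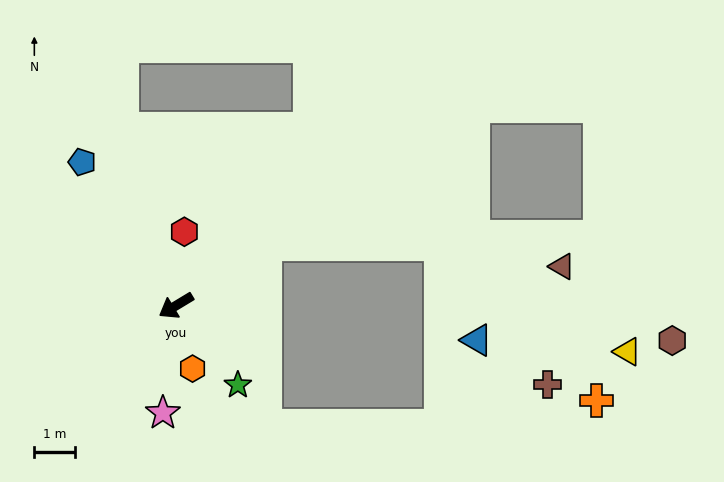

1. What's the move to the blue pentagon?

turn right 88°, forward 4.2 m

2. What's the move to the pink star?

turn left 52°, forward 2.6 m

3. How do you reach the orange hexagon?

turn left 74°, forward 1.6 m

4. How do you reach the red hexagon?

turn right 128°, forward 1.8 m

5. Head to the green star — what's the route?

turn left 97°, forward 2.4 m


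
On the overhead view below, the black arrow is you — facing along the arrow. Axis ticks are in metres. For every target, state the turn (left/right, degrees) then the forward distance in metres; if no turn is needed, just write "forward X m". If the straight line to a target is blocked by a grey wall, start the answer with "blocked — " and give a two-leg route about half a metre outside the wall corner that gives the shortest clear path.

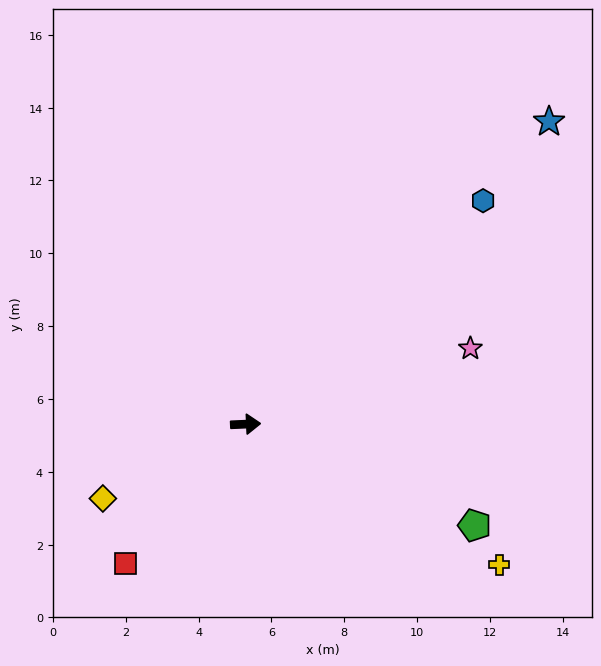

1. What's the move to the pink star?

turn left 16°, forward 6.5 m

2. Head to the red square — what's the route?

turn right 133°, forward 5.1 m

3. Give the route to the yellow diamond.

turn right 155°, forward 4.4 m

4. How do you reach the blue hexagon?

turn left 41°, forward 9.0 m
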